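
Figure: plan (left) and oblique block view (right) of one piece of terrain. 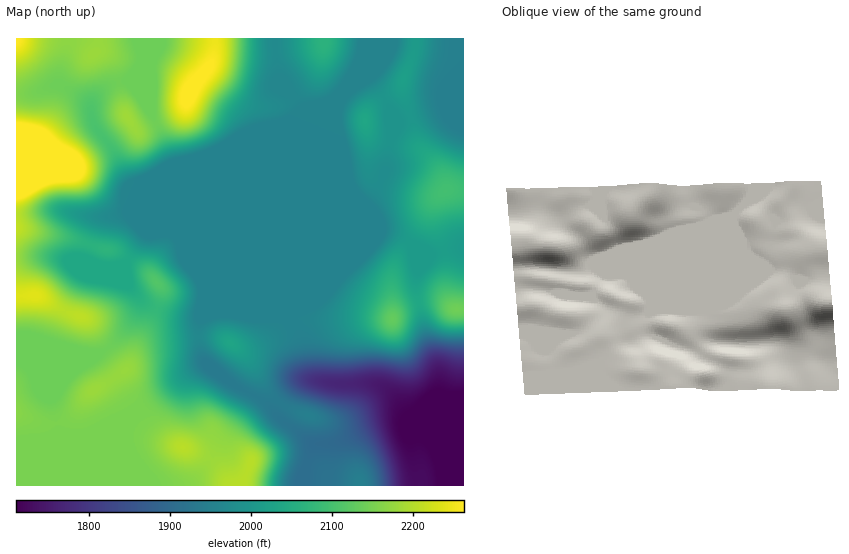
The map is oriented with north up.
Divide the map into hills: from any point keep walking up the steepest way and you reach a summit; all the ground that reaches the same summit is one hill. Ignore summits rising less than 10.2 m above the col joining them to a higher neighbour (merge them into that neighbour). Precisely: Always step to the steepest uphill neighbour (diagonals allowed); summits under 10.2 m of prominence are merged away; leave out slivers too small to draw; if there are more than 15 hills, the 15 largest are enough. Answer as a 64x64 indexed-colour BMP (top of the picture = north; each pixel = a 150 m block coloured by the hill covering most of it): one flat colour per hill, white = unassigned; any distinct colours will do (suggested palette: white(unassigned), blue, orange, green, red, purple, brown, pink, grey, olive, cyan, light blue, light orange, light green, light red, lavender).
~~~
<image width="64" height="64" href="data:image/bmp;base64,Qk12CAAAAAAAAHYAAAAoAAAAQAAAAEAAAAABAAQAAAAAAAAIAAATCwAAEwsAABAAAAAAAAAA////ALR3HwAOf/8ALKAsACgn1gC9Z5QAS1aMAMJ34wB/f38AIr28AM++FwDox64AeLv/AIrfmACWmP8A1bDFABERERERERERERERERERERERERERHu7u7u7u7u7iIiIiEREREREREREREREREREREREREREe7u7u7u7u7uIiIiIRERERERERERERERERERERERERER7u7u7u7u7u4iIiIhEREREREREREREREREREREREREREe7u7u7u7u7iIiIiERERERERERERERERERERERERERER7u7u7u7u7uIiIiIRERERERERERERERERERERERERERHu7u7u7u7u4iIiIhERERERERERERERERERERERERERESIi7u7u7u4iIiIiERERERERERERERERERERERERERESIiIiLu7u7uIiIiIREREREREREREREREREREREREREiIiIiIiLu7u4iIiVREREREREREREREREREREREREREiIiIiIiIiIiIkREVVEREREREREREREREREREREREREiIiIiIiIiIiIkRERVURERERERERERERERERERERERHMIiIiIiIiIiIkRERVVRERERERERERERERERERERERHMwiIiIiIiIiIkRERFVVERERERERERERERERERERERzMzMIiIiIiIiIkREREVVUREREREREREREREREREREczMzMzCIiIiIiJERERERVVREREREREREREREREREREczMzMzMzERERERERERERFVVEREREREREREREREREREczMzMzMzMREREREREREREVVURERERERERERERERERHMzMzMzMzMRERERERERERERVVREREREREREREREREREczMzMzMzMxERERERERERERFVVERERGIiIgREREREREczMzMzMzMzERERERERERERFVVWIiIiIiIiIERERERERzMzMzMzMzMREREREREREREVVVYiIiIiIiIiBERERERHMzMzMzMzMRERERERERERERVVViIiIiIiIiIgREREREczMzMzMzMxERERERERERERVVVWIiIiIiIiIiBERERERzMzMzMzMIkRERERERERERFVVVYiIiIiIiIiIgRERGZmZzMyZmZMiREREREREREREVVVViIiIiIiIiIiIEZmZmZmZmZmZM2ZERERERERERERVVVWIiIiIiIiIiIiZmZmZmZmZmZMzNmRERERERERERVVVVYiIiIiIiIiIiZmZmZmZmZmZMzM2ZkRERERERERFVVVViIiIiIiIiIiZmZmZmZmZmZMzMzZmZEREREREREVVVVWIiIiIiIiIiJmZmZmZmZmZMzMzNmZmRERERERERVVVVYiIiIiIiIiImZmZmZmZmZMzMzM2ZmZkRERERERFVVVViIiIiIiIIiiZmZmZmZmZMzMzMzZmZmZEREREREVVVVWIiIgiIiIiIpmZmZmZmZMzMzMzNmZmZmRERERERVVVVSIiIiIiIiIiKZmZmZmZMzMzMzM2ZmZmZ0RERERFd3VVIiIiIiIiIiIimZmZmSMzMzMzMzZmZmZmdERERHd3d3ciIiIiIiIiIiKZmZkiIzMzMzMzNmZmZmZ3RERHd3d3dyIiIiIiIiIiIiIiIiszMzMzMzM2ZmZmZmd3d3d3d3d3IiIiIiIiIiIiIiIiuzMzMzMzMzZmZmZmZ3d3d3d3d3ciIiIiIiIiIiIiIiuzMzMzMzMzNmZmZmZnd3d3d3d3dyIiIiIiIiIiIiIiu7MzMzMzMzM6ZmZmZmZ3d3d3d3d3IiIiIiIiIiIiIiu7szMzMzMzMzpmZmZmZnd3d3d3d3ciIiIiIiIiIiIiu7szMzMzMzMzOqZmZmZmZ3d3d3d3dyIiIiIiIiIiIru7uzMzMzMzMzM6pmZmZmZmd3d3d3d3IiIiIiIiIiK7u7uzMzMzMzMzMzqmZmZmZmZ3d3d3d3ciIiIiIiIiIru7u7MzMzMzMzMzOqpmZmZmZmd3d3d3dyIiIiIiIiIru7u7MzMzMzMzMzM6qmZmZmZmZ3d3d3d3IiIiIiIiIiu7u7szMzMzMzMzMzqqpmZmZmZnd3d3d3ciIiIiIiIiu7u7uzMzMzMzMzMzOqqmZmZmZmd3d3d3dyIiIiIiIiu7u7uzMzMzMzMzMzM6qqZmZmZmZ3d3d3d3IiIiIiIiK7u7u7MzMzMzMzMzMzqqqmZmZmZmd3d3d3ciIiIiIiK7u7u7szMzMzMzMzMzM6qqZmZmZmZ3d3d3dyIiIiIiK7u7u7szMzMzMzMzMzMzqqqmZmZmZXd3d3d3IiIiIiIru7u7uzMzMzMzMzMzMzOqqqZmZmZlVXd3d3ciIiIiIiu7u7uzMzMzMzMzMzMzMzqqqmZmZmVVVVd3dSIiIiIiK7u7u7MzMzMzMzMzMzMzqqqqZmZmZVVVVVVVIiIiIi3bu7u7szMzMzMzMzMzMzOqqqqmZmZlVVVVVVXd0iIi3d27u7uzMzMzMzMzMzMzOqqqqqZmZlVVVVVVVd3d3d3d3d27u7MzMzMzMzMzMzOqqqqqqlZlVVVVVVVV3d3d3d3d3d27szMzMzMzMzMzM6qqqqqqVVVVVVVVVVXd3d3d3d3d3duzMzMzMzMzMzM6qqqqqqqlVVVVVVVVVd3d3d3d3d3d3bMzMzMzMzMzMzqqqqqqqqVVVVVVVVVV3d3d3d3d3d3duzMzMzMzMzMzOqqqqqqqpVVVVVVVVVXd3d3d3d3d3d3bMzMzMzMzMzM6qqqqqqqqVVVVVVVVVd3d3d3d3d3d3dszMzMzMzMzMzqqqqqqqqpVVVVVVVVV"/>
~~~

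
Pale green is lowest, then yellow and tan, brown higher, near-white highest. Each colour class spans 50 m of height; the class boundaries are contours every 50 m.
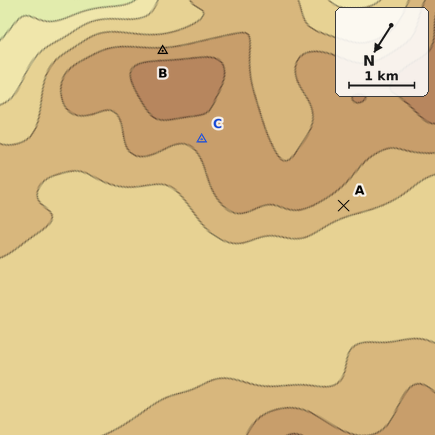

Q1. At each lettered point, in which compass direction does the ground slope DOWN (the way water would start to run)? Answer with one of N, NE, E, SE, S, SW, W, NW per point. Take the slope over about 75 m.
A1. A NW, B SE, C N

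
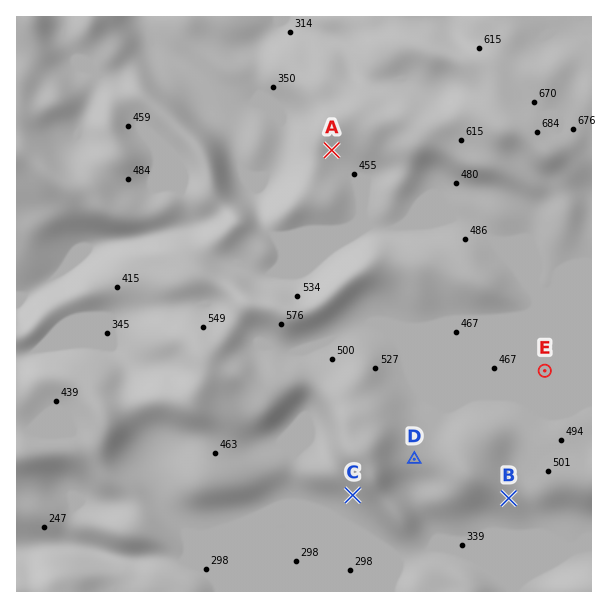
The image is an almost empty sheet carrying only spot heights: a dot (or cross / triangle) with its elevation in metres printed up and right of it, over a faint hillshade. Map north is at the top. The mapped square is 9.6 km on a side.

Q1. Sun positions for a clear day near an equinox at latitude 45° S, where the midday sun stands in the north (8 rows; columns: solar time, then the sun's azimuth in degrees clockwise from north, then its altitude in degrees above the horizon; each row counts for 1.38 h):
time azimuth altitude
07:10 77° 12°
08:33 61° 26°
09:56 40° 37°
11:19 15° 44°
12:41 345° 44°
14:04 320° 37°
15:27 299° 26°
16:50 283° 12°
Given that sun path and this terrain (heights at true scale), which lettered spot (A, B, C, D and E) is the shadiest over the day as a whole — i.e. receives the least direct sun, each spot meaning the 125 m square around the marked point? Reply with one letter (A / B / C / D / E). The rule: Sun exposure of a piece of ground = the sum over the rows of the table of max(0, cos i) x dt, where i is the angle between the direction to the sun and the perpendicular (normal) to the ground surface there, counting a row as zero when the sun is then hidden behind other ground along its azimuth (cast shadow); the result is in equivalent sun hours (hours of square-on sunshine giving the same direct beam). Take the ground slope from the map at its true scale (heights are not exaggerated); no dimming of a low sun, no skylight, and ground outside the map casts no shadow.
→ C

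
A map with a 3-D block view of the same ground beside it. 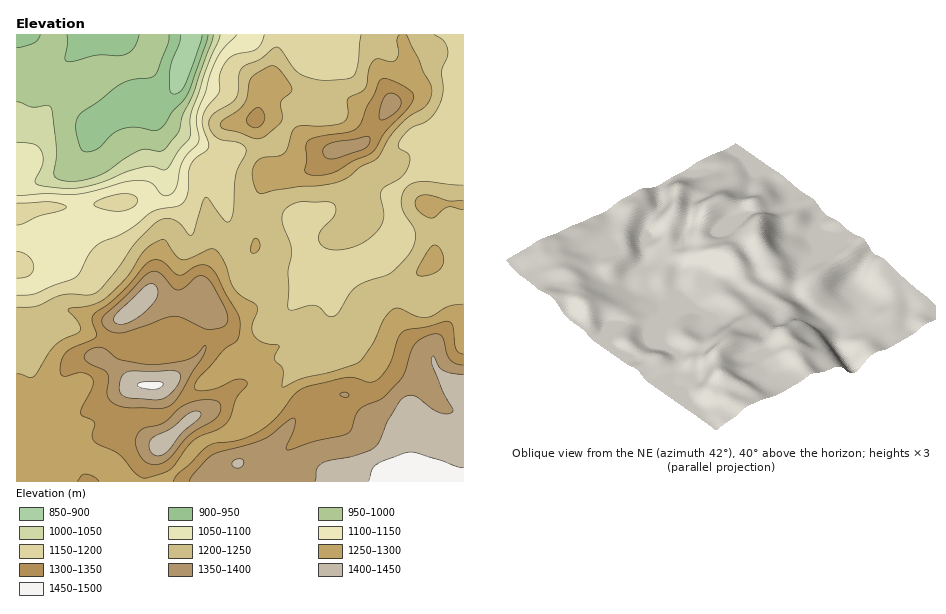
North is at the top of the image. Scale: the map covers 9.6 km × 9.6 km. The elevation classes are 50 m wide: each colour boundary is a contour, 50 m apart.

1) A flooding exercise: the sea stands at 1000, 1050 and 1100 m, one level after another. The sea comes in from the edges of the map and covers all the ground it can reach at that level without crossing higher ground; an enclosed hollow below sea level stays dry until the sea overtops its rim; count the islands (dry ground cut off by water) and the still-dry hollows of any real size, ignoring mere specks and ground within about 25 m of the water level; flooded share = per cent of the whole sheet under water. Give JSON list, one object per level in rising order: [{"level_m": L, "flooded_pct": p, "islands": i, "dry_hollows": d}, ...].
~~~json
[{"level_m": 1000, "flooded_pct": 10, "islands": 0, "dry_hollows": 0}, {"level_m": 1050, "flooded_pct": 12, "islands": 0, "dry_hollows": 0}, {"level_m": 1100, "flooded_pct": 14, "islands": 0, "dry_hollows": 0}]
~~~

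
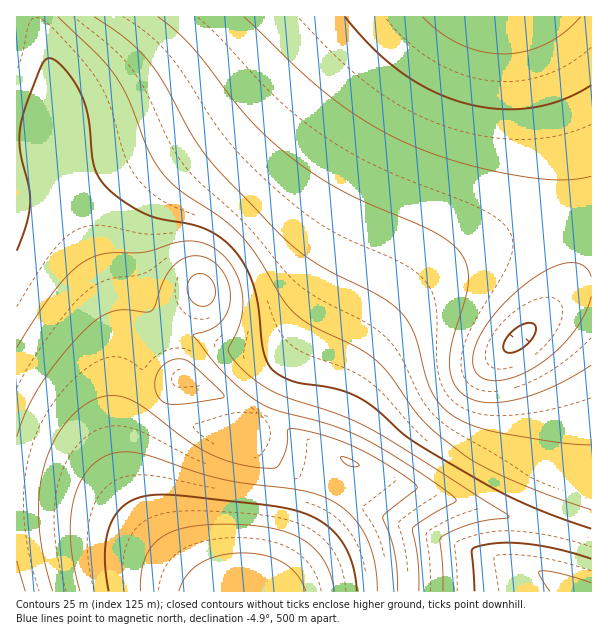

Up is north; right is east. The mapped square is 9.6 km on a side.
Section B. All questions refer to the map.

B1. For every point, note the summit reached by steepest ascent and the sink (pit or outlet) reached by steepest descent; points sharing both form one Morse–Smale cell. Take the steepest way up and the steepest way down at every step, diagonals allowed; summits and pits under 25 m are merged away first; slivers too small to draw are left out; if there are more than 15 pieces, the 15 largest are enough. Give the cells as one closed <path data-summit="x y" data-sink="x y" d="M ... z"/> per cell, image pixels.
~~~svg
<path data-summit="246 591" data-sink="503 17" d="M591 16l-127 0-4 4-60 105-58 127-23 42-21 32-17 17-20 9-18 0-12-3-40-15-23 0-8-8-16-29-6-19-4-30 5-26 11-21 20-23 72-56 36-35 49-51 23-19-334 0 1 575 250 0 4-4 41-57 37-69-17-8-6-5 0-5 24-69 23-37 18-23 41-38 30-19 27-14 48-16 24-5 31-1z"/><path data-summit="246 591" data-sink="518 339" d="M588 222l-36 2-48 14-42 20-45 31-33 35-29 42-9 20-20 63 6 5 12 6 54 22 193 60 1-318z"/><path data-summit="203 290" data-sink="503 17" d="M462 16l-111 0-24 20-49 51-36 35-54 41-28 25-10 13-11 21-5 33 4 23 6 19 12 23 12 14 23 0 40 15 12 3 18 0 20-9 17-17 27-42 30-60 45-99z"/><path data-summit="246 591" data-sink="587 588" d="M350 462l-38 69-43 61 323-1-1-49-193-60z"/>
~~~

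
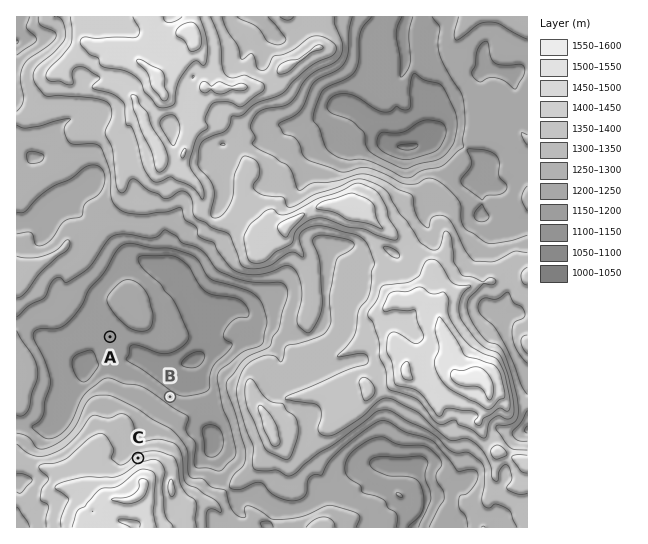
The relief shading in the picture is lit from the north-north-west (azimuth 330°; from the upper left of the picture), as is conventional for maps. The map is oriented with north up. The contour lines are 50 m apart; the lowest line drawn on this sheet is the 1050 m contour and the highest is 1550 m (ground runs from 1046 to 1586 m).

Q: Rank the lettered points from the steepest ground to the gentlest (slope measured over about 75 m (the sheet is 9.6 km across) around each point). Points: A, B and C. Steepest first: C B A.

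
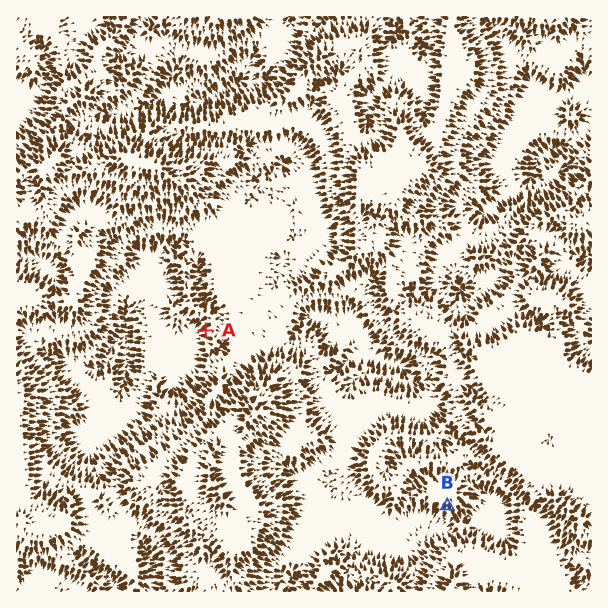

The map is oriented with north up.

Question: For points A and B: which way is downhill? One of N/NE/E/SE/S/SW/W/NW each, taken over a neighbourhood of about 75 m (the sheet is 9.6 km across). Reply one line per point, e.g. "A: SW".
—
A: W
B: S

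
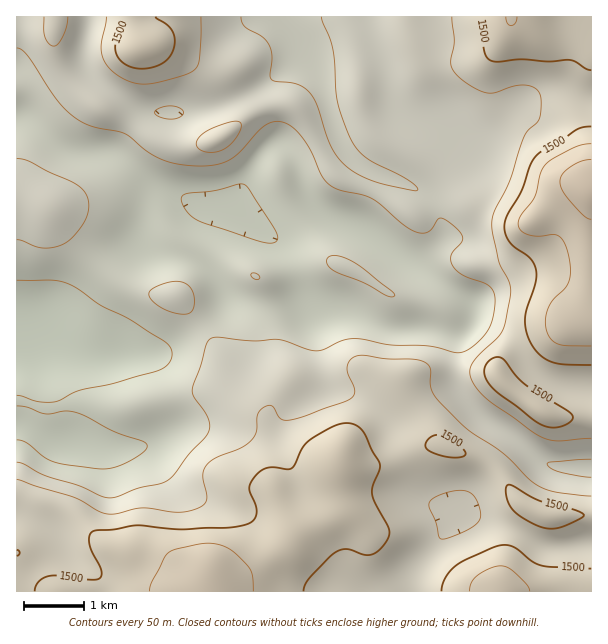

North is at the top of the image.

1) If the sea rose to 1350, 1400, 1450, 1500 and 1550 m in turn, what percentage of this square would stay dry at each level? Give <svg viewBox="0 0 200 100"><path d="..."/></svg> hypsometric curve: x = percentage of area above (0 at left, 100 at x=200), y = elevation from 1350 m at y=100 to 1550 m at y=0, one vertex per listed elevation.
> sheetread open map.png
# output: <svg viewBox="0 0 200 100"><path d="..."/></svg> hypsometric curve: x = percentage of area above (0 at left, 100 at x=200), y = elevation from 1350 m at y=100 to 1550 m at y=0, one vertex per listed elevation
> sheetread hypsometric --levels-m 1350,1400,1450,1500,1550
<svg viewBox="0 0 200 100"><path d="M187 100l-54-25-56-25-42-25-27-25"/></svg>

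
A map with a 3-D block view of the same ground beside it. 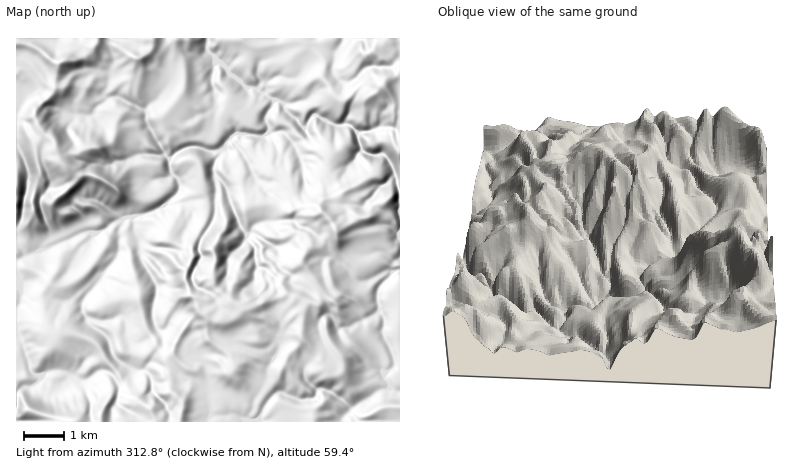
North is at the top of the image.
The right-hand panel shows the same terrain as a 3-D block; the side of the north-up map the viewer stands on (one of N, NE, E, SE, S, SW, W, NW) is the N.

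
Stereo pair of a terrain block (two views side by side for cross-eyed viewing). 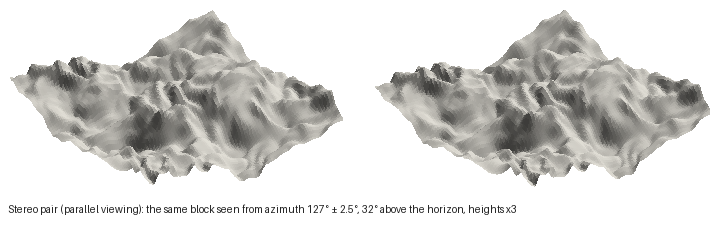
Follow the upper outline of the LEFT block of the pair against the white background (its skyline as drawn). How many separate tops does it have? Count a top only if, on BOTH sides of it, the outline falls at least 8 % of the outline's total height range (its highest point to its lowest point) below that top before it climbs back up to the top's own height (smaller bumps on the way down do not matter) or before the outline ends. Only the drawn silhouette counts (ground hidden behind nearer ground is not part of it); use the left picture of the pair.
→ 2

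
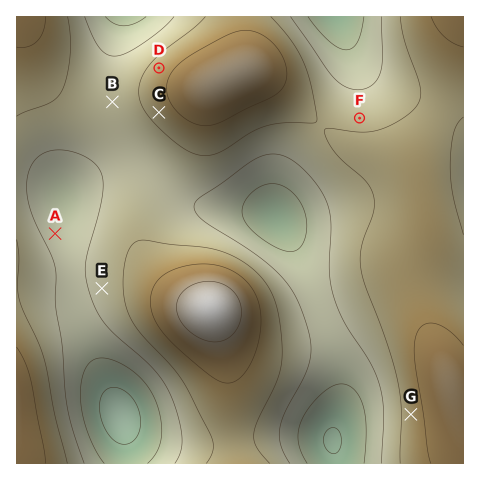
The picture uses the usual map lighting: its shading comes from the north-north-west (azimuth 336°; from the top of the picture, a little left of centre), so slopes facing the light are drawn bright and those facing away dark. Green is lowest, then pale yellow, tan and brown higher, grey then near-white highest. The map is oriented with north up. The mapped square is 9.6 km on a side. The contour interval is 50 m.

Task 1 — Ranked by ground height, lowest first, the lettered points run A B C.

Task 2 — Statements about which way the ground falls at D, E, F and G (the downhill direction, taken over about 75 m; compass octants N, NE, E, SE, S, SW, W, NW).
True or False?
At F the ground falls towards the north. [True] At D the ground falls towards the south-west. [False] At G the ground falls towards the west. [True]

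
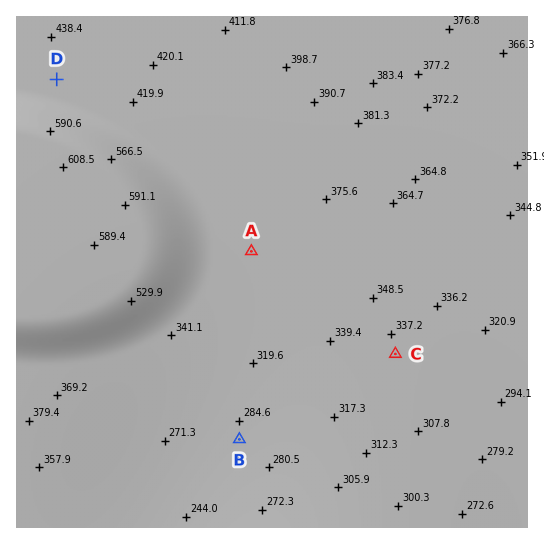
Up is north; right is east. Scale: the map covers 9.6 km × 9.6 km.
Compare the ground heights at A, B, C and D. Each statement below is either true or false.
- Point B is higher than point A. false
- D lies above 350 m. true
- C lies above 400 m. false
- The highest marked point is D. true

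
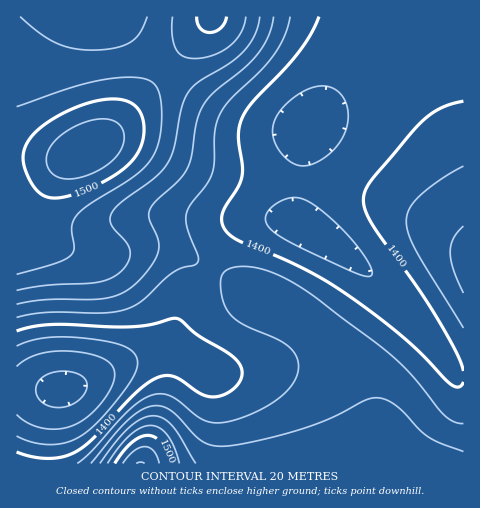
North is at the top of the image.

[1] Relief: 1335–1540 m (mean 1425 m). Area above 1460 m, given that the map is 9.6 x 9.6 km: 19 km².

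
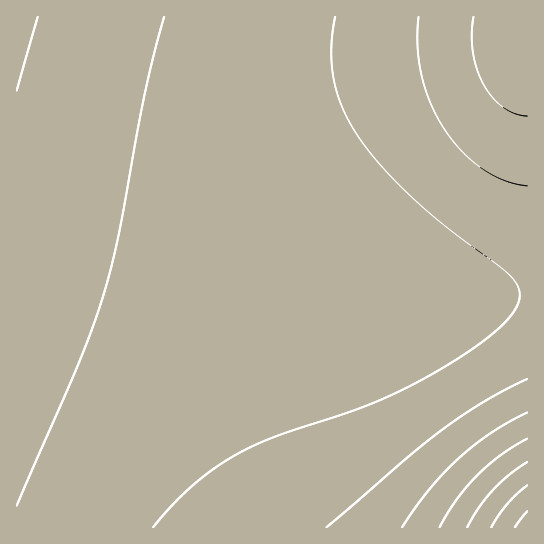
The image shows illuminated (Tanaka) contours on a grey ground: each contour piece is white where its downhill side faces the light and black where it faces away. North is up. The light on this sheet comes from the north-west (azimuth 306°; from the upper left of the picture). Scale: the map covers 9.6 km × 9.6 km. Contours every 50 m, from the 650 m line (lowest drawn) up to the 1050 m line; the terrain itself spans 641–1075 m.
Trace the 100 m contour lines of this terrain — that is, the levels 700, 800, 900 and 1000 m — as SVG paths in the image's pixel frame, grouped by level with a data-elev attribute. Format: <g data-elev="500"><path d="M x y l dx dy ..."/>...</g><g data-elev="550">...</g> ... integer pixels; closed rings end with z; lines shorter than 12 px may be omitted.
<g data-elev="700"><path d="M164 17l-18 71-27 145-15 60-25 69-62 144"/></g><g data-elev="800"><path d="M527 379l-42 22-41 28-36 28-82 70"/><path d="M419 17l-1 29 4 29 8 27 13 26 18 22 21 19 23 12 22 5"/></g><g data-elev="900"><path d="M527 439l-26 16-24 20-20 24-17 28"/></g><g data-elev="1000"><path d="M527 485l-20 20-16 22"/></g>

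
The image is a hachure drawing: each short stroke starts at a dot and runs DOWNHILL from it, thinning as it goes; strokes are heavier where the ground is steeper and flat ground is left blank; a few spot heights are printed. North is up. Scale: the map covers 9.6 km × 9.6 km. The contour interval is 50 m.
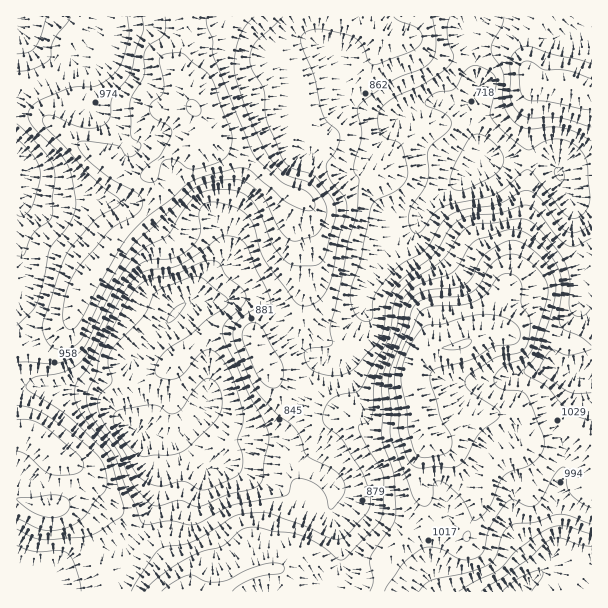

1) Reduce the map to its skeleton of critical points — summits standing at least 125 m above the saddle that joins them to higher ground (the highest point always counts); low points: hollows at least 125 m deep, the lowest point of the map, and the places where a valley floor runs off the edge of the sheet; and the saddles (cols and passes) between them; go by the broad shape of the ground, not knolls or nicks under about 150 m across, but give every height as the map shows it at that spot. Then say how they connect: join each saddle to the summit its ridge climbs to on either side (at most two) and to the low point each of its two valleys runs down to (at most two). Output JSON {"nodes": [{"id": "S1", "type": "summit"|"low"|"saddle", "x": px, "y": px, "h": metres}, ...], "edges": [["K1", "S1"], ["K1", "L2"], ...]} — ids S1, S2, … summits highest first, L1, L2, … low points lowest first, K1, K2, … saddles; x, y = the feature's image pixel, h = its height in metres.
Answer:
{"nodes": [
{"id": "S1", "type": "summit", "x": 461, "y": 345, "h": 1203},
{"id": "S2", "type": "summit", "x": 194, "y": 108, "h": 1155},
{"id": "S3", "type": "summit", "x": 570, "y": 86, "h": 929},
{"id": "L1", "type": "low", "x": 135, "y": 431, "h": 653},
{"id": "L2", "type": "low", "x": 483, "y": 153, "h": 680},
{"id": "L3", "type": "low", "x": 516, "y": 591, "h": 778},
{"id": "L4", "type": "low", "x": 17, "y": 23, "h": 810},
{"id": "K1", "type": "saddle", "x": 378, "y": 587, "h": 1002},
{"id": "K2", "type": "saddle", "x": 32, "y": 344, "h": 983},
{"id": "K3", "type": "saddle", "x": 320, "y": 158, "h": 904},
{"id": "K4", "type": "saddle", "x": 92, "y": 552, "h": 879},
{"id": "K5", "type": "saddle", "x": 581, "y": 267, "h": 876},
{"id": "K6", "type": "saddle", "x": 284, "y": 330, "h": 866},
{"id": "K7", "type": "saddle", "x": 486, "y": 20, "h": 782}],
"edges": [["K1", "S1"], ["K1", "L1"], ["K1", "L3"], ["K2", "S2"], ["K2", "L1"], ["K2", "L4"], ["K3", "S2"], ["K3", "L1"], ["K3", "L2"], ["K4", "S1"], ["K4", "S2"], ["K4", "L1"], ["K5", "S1"], ["K5", "L1"], ["K5", "L2"], ["K6", "S1"], ["K6", "S2"], ["K6", "L1"], ["K6", "L2"], ["K7", "S2"], ["K7", "S3"], ["K7", "L2"]]}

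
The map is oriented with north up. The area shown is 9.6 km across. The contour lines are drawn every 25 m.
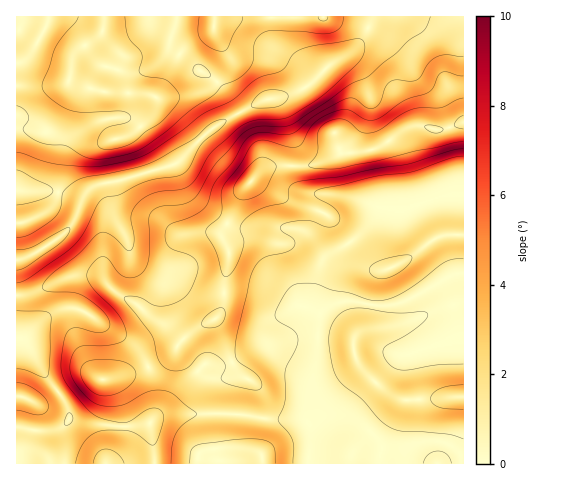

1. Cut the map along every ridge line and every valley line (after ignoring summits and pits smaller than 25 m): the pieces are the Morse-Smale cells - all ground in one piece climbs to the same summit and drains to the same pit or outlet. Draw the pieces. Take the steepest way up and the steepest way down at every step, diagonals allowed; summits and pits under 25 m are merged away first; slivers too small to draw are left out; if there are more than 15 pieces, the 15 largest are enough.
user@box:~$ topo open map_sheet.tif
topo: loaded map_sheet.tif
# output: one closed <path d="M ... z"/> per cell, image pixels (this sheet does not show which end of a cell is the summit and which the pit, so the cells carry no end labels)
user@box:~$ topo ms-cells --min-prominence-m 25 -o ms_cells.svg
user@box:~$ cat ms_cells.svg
<path d="M463 16l-91 0-8 22-7 9-9 7-19 11-27 25-17 6-21 4-44 23-13 10-32 31-53 16-28 6-8 7-6 14-1-4-4-4-12-6-9-2-37-1-1 149 8-1 21-20 14-8 9-2 9 1 11 5 42 28 11 11 8 15 5 15 1 29-2 8 16-6 68 0 35 6 29-2 6 4 4-15 1-26 5-24 2-42 7-7 20-7 26 4 20 0 12-3 41-22 10 27 4 30 4 1z"/><path d="M176 16l-160 1 1 173 37 1 9 2 12 6 4 4 1 4 6-14 10-8 26-5 53-16 32-31 32-21-13-21-13-13-13-7-29-23-1-8z"/><path d="M445 280l-48 24-25 1-26-4-13 3-13 9-12 110 20-7 14 0 14 5 11 7 13 14 1 22 81-1 0-8 2-1 0-115-5-2-4-30z"/><path d="M371 16l-193 0-8 30 30 25 13 7 13 13 13 22 25-13 21-4 24-11 20-20 19-11 9-7 13-21z"/><path d="M71 308l-9 1-13 6-25 23-6 1 8 4 18 31 21 28 5 17 14 4 34 4 32-4 5-11 0-22-6-22-8-15-11-11-42-28z"/><path d="M237 414l-68 0-15 4-4 5 0 8 5 32 154 0 2-31-2-8-4-4-33 0z"/><path d="M69 418l-6 12 3 34 89-1-5-40-32 4-34-4z"/><path d="M21 339l-5 1 0 86 24 5 19-2 7-5 4-6-3-12-23-32-18-31z"/><path d="M342 416l-14 0-19 8 2 8-2 31 70 1 2-19-3-6-16-15z"/><path d="M64 426l-5 3-14 2-28-4-1 36 48 1 1-17-2-13z"/>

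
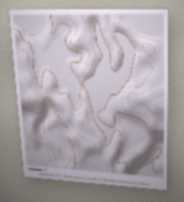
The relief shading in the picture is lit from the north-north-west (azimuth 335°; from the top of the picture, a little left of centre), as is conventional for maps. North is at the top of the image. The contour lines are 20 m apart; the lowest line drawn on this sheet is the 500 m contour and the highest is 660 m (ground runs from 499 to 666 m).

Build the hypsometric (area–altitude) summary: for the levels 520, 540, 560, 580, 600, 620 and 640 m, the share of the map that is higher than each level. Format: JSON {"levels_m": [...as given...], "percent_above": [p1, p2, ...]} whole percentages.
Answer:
{"levels_m": [520, 540, 560, 580, 600, 620, 640], "percent_above": [94, 91, 87, 78, 52, 25, 6]}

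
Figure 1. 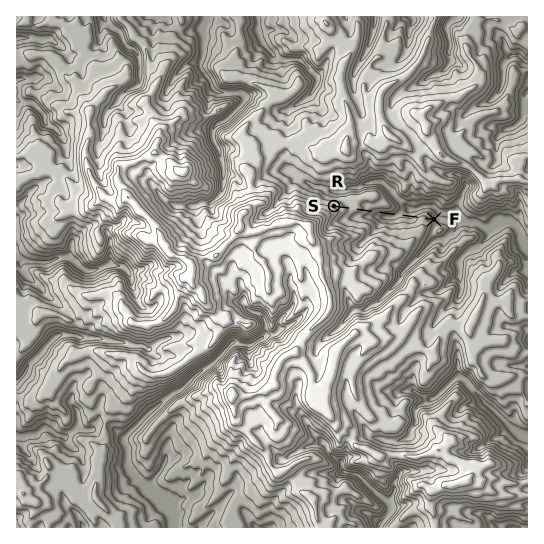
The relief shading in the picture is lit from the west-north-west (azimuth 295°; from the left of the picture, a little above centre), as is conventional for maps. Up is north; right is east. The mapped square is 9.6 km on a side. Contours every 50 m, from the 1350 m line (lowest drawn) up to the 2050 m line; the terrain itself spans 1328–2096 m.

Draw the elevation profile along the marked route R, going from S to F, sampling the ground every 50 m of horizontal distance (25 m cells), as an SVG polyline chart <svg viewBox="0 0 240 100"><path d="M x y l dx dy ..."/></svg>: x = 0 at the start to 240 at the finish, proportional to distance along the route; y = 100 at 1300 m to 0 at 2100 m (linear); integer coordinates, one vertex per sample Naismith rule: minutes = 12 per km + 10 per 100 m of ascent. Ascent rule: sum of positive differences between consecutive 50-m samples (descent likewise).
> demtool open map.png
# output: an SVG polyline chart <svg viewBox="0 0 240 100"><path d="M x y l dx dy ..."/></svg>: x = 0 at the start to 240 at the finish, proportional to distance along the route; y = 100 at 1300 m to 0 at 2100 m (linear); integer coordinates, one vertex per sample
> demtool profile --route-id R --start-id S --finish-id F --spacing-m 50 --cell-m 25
<svg viewBox="0 0 240 100"><path d="M0 58l6 1 7 1 6 1 6 1 7 1 6 1 6 1 7 1 6 1 6 1 7 1 6 2 6 2 7 3 6 2 7 1 6 1 6 2 7 2 6 0 6 1 7 2 6 3 6 1 7 0 6 0 6 0 7-1 6 0 6-1 7-4 6-3 6-3 7 0 6 2 6 3 7 2 5 2"/></svg>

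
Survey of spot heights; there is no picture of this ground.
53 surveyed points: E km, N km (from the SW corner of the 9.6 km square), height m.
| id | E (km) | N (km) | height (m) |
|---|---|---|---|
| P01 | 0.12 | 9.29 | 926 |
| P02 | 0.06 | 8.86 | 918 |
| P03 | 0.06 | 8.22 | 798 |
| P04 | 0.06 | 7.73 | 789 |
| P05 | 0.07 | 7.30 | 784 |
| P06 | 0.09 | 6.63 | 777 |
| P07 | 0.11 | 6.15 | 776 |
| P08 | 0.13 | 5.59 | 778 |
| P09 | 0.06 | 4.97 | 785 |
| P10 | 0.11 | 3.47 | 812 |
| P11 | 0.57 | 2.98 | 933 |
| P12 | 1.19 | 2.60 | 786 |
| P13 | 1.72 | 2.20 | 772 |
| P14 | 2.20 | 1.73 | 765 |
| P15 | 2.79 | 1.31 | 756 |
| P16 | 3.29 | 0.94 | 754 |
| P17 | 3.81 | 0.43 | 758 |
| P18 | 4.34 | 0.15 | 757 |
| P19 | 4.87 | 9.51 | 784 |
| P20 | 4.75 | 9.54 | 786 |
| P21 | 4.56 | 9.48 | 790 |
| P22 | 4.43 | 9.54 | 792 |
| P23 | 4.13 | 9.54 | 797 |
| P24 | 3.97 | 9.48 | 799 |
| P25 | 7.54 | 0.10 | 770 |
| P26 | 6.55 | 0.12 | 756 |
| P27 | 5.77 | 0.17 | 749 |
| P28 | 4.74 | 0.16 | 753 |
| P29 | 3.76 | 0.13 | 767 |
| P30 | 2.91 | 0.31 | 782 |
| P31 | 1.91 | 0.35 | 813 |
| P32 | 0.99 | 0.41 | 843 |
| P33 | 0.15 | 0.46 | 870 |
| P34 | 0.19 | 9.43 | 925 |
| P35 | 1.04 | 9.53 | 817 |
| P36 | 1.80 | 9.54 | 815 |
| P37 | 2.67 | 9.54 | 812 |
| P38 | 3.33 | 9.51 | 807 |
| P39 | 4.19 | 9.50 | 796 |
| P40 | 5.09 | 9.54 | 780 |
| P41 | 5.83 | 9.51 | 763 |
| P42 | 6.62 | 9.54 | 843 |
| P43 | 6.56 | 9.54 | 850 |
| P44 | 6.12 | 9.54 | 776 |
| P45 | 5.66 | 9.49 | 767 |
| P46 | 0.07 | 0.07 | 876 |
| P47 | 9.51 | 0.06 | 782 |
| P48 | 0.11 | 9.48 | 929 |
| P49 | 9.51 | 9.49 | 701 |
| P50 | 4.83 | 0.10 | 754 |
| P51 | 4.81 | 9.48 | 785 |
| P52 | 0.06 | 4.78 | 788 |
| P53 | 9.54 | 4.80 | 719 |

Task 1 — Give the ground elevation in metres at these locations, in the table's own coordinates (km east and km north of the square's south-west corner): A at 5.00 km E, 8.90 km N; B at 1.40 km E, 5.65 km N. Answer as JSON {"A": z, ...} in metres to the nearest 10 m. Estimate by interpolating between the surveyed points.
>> {"A": 780, "B": 760}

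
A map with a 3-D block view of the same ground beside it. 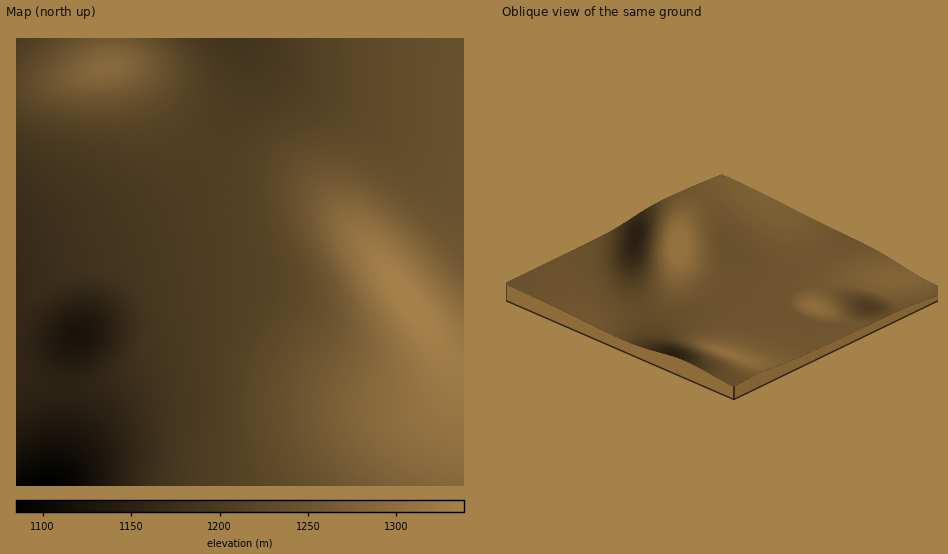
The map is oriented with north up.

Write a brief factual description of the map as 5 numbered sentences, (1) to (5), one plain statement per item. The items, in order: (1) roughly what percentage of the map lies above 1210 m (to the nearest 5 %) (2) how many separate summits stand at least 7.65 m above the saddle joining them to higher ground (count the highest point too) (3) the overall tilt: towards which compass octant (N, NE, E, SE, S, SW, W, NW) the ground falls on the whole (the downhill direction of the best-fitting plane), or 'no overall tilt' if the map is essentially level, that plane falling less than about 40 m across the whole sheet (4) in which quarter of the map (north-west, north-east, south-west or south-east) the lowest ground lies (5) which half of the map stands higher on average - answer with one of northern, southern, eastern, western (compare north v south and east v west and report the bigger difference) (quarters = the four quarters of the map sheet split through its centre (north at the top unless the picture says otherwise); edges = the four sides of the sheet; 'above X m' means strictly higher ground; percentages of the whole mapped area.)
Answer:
(1) Roughly 55 % of the ground is higher than 1210 m.
(2) 2 summits rise at least 7.65 m above their surroundings.
(3) On the whole the ground falls towards the west.
(4) The lowest ground is in the south-west quarter.
(5) On average the eastern half of the map is the higher ground.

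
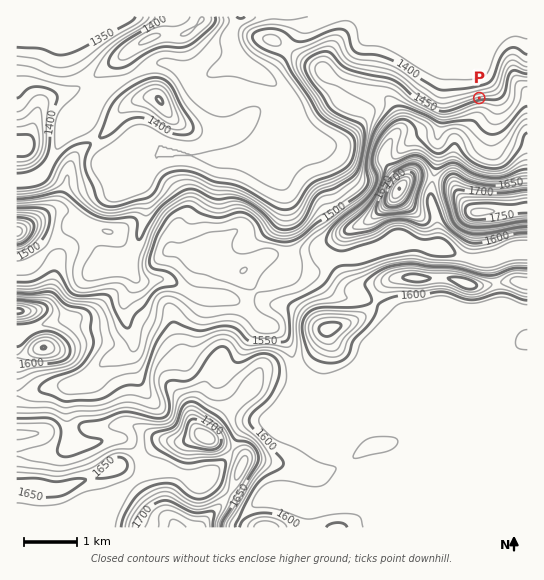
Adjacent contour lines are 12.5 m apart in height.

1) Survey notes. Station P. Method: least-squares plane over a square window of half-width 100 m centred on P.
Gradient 12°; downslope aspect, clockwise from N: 349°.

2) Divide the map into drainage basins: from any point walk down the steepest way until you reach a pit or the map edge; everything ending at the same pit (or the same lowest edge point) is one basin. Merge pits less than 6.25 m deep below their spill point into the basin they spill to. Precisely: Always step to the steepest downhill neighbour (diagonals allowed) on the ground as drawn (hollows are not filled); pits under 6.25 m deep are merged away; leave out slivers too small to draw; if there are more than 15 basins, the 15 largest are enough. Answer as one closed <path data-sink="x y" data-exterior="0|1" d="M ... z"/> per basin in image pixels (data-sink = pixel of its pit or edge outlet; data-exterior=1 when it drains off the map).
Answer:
<path data-sink="17 17" data-exterior="1" d="M201 16l-185 1 0 510 511 1 0-320-53 4-25-29-20-6-18 0-40 42-20 9-33 21-25 7-23-1-27 16-10-3-15-13-9-4-7 2-33-2-10 6-12 0-18-8-15-16-20-5-27-16-13-1-6 2 11-8 9-31-5-6-39-22 7-12 6-24 4-7 10-6 28-9 55-41 17-10 8-2 24 0 6-3 12-11z"/><path data-sink="241 17" data-exterior="1" d="M527 16l-325 0-1 5-12 11-6 3-24 0-8 2-17 10-55 41-36 13-6 9-6 24-7 12 39 22 5 6-7 25-2 6-9 7 13-1 31 17 17 4 18 17 18 8 12 0 10-6 10 0 8 2 15 0 7-2 9 4 20 16 5 0 27-16 23 1 25-7 33-21 20-9 40-42 18 0 20 6 25 29 53-4z"/>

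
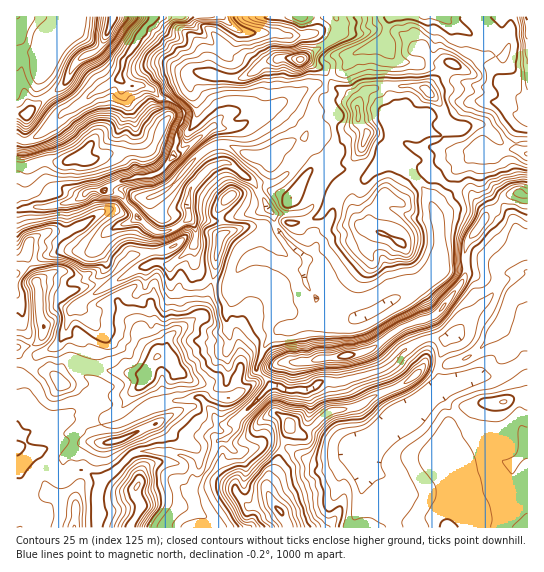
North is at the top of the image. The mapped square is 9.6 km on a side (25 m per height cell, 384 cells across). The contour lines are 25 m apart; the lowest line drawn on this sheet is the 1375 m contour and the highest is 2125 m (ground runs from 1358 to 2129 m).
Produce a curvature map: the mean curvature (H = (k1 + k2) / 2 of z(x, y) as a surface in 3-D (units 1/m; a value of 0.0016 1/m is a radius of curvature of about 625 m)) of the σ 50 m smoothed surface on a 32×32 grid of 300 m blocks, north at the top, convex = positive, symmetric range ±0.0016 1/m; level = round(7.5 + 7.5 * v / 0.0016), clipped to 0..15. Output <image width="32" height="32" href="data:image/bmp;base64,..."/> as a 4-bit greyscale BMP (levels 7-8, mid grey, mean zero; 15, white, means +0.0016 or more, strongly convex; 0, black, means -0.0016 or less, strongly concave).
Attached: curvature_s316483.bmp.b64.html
<image width="32" height="32" href="data:image/bmp;base64,Qk12AgAAAAAAAHYAAAAoAAAAIAAAACAAAAABAAQAAAAAAAACAAATCwAAEwsAABAAAAAAAAAAAAAAABEREQAiIiIAMzMzAERERABVVVUAZmZmAHd3dwCIiIgAmZmZAKqqqgC7u7sAzMzMAN3d3QDu7u4A////AIdrVYw1Z2RmqXh3h4eIiHh4fGZrx4ZouchkpYd3iIh4eHiFnmZmj1yIhpaHd3iIeHl2Zj2FlXpMmGZ3d3iIiHh2iHhCZmplRbV2Z4iYiId3eHet62iYRpOJtGZ3eJh3h3d3djjqaIKqradHV3aYZ3Z3dneVR5hpCulf/3NWiKqndrl2e3Zmm9AgJUjvc2Z3mXm3eImo2JhlekIgFfxWVmiGiYiGqodntP///HFfXKaGqjiGZ5pXhpRVZor5FEV5h02Hdnp6uHZ3VVQyP/pVaZdNcneIhW2GiIhod1Jd82anPmpXtrV3dYiIZ4d2Qq9FmH+ItzmlhpV4iHh4dmYrmGlkulXGQoXkd3hmaLaGR6Zot0NUrd+C5GeVd5l55lemd33Lg0kAxd2ZSmeKqbdV93ZEiO2wuyWTVmeGiYdlVW12hlJHTcgpv5PLWHaqxGeYq4dnQiRuc4xGWneWeXaYl5vJqru2QPUyanWmd2dphnVXWru5q/IvqtqmeG1XiHZmdTBH2XW4gIdXiYZ7pneJeKjmJJx1vwxHdneHXVd3iatmjVI3VoI7Zmdml4xWZqVFZ4TbRFIJ13dlZUeLu7+Id3eFXzY7m7u52mppR2ZkebaHdlv6FbqIdov/1DV1iKlolpZ0P2BniKhEMTy5Vpp2aIaYd03oJWZjmZyIqIZ1Z5h2"/>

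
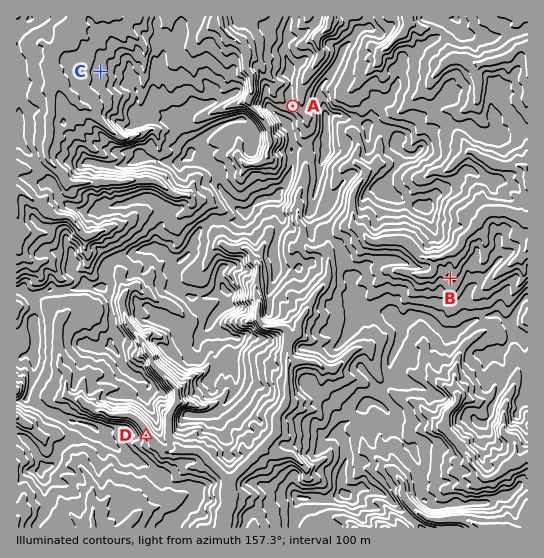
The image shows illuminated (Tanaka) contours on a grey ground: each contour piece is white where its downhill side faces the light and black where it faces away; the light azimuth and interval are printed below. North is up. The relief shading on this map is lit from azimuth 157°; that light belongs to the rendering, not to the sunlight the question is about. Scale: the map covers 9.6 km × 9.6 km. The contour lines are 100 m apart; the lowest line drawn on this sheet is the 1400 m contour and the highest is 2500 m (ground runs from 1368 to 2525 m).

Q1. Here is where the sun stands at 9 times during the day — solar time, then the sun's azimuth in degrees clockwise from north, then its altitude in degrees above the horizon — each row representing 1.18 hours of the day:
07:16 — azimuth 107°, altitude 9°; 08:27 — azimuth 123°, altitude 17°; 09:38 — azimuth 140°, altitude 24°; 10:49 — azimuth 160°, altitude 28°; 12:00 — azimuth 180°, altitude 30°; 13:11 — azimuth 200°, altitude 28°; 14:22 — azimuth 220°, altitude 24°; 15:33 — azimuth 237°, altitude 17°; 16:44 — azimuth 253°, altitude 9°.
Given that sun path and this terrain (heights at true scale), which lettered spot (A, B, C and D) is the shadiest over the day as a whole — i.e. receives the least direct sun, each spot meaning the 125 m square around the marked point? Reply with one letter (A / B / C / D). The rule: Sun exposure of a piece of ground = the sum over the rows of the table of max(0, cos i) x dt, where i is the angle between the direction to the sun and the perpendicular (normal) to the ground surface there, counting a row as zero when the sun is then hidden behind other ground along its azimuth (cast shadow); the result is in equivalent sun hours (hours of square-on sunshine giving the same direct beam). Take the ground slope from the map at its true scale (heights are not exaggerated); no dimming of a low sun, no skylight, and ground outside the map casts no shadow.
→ B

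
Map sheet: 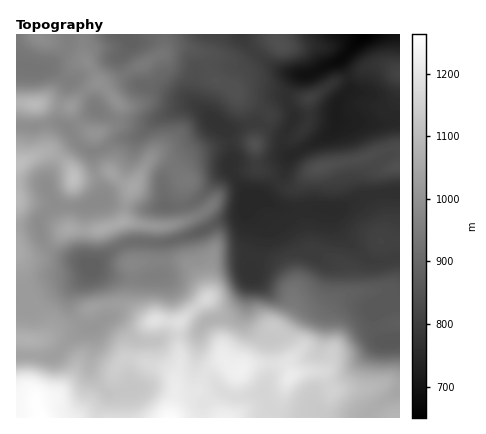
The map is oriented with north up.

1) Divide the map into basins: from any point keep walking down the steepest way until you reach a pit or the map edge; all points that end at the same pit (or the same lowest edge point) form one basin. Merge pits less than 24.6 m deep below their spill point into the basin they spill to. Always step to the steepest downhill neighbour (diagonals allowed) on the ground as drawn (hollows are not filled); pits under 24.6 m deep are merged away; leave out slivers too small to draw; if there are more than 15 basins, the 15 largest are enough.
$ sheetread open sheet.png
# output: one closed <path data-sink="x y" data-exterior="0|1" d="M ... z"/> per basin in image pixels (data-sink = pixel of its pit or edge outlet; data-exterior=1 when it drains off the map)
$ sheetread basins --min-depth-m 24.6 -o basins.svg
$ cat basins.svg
<path data-sink="364 34" data-exterior="1" d="M250 255l-36 0-2 3-2 8 0 26-2 7-10-21-7-10-7-5-50 0-2 37 8 14 10 7-8-2-10-8-12-6-20 1-12 4-16 15-30 15-2 0 5-6 1-10-24-42-6-27 0 163 384 0 0-94-4-4-8-24-4-5-6-1-30 4-12 6-11 16-4 18-4 8-13 5-14 14 1-11-8-14-7-8 6-4 10-18 0-20-9-14-7-8z"/><path data-sink="248 200" data-exterior="0" d="M246 141l-16 0-14 4-24 9-11 10-2 8 7 8-5 12 2 26-3 5-12 3-18 0-30-4-8 3 2 7 13 28 5 4 8-2 44 1 7 5 7 10 10 21 2-7 0-26 4-11 36 0 26 9 7 8 9 14 0 20-10 18-6 4 12 16 4 14 12-11 13-5 9-28 10-14 12-6 30-4 6 1 4 5 8 24 4 3 0-175-14 2-26 10-44 9-18 16-10 3-6-3-12-11-12-6-3-24z"/><path data-sink="92 268" data-exterior="0" d="M112 226l-12 4-32-1-30 26-14 1-8-4 6 30 24 42-4 15 30-14 16-15 12-4 20-1 12 6 10 8 8 1-8-4-9-12-1-40-5-4z"/><path data-sink="34 68" data-exterior="0" d="M82 34l-66 0 0 69 34 0 20 4 18-19 11-6-15-24z"/><path data-sink="128 34" data-exterior="1" d="M162 34l-80 0 2 24 14 24 6 3 56-30 3-3z"/>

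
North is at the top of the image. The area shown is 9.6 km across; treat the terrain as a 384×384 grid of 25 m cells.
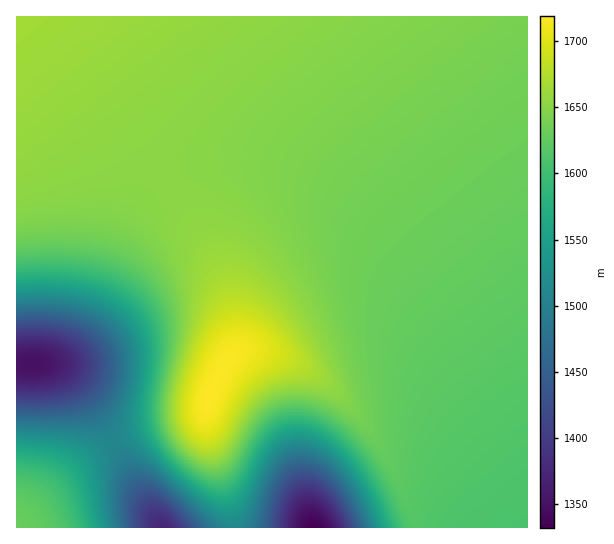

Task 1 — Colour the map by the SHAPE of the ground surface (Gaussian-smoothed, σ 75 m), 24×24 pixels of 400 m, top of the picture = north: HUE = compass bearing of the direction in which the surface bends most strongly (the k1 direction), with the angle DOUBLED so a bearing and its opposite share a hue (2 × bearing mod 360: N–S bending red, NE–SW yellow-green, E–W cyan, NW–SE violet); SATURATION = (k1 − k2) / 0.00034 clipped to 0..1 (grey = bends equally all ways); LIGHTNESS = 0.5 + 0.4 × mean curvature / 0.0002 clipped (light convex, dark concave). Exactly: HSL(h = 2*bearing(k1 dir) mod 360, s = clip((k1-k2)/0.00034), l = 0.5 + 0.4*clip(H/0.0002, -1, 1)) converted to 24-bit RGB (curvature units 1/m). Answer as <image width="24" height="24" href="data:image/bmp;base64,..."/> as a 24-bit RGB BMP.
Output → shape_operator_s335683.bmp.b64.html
<image width="24" height="24" href="data:image/bmp;base64,Qk32BgAAAAAAADYAAAAoAAAAGAAAABgAAAABABgAAAAAAMAGAAATCwAAEwsAAAAAAAAAAAAAiZSQlqeIrcSBwtBus4c+SQ8vMgAzLAchq70iwf9ixv+Dl984RixKGwcsGQcsNy5MdbxNu/+MtO6Le3uBfn6Af3+Af3+Af3+AjZGio6eZvbeOxpdtrylISAA9KwAzfTVapOJhy/+iwv+JlbBNOhtHGQUuFAotPW1zZ+Fbwf+ticB3e3qBfn6Af3+Af3+Af3+AjIq3rJu0vpOezWGGyQ2UYgBqOwBbsqGEwO+t2/7FwumNklFZOxBPFgQvGBpaPLGNd/l9qv+fdoyGfHqBfn6Af3+Af3+Af3+AiILDro3CzIC/4kfA5ADhegCmXgDNwdXH3/TX4fXKzcKKmDmJRQ1lIgteJlORTOGgm/+od9B+eHSCfXuAfn6Af3+Af3+Af3+AeHCzp3K6zVzC6ijZ0gDsggDWYyXx4Obb6fHa5+K7yHN8qiimUxGIHhmTK7DTcfe1jvenbneMenaCfXyAf36Af3+Af3+Af3+Aa193ilR0pjx+uyOetBLEexPOZ1PO5uPR7OTJ4LKe0FyMtii+WSGuKlbJWOjji/rDa62beG6DfHeBfnyAf3+Af3+Af3+Af3+AT1AnV0QoYzIpbys+eTJqakSGYnqe3tWn58mk3Y6Ez16Yr0DIUD/KWKnbfvDcbcGweGaFe3GDfXmBfn2Af3+Af3+Af3+Af3+ALS8MMzEOPjcVSj8hVU81UGdKTpJTvtBw4LyL04qCxHekm2/AcYvOftPgbrW9fmCIfGqEfXSCfnuBf36Af3+Af3+Af3+Af3+AOTsVNjwWOkUbPVIkO2QuNX8zNqM1YMk90Mx/xaGUupi0kpXBia3HbnOnil6HgmWGfm+DfneBf3yAf36Af3+Af3+Af3+Af3+AXFtGRl9CPWlDOXhKNopRM59TM7VKO8k3d8lRqLx6rq+LpZR/lmdrjGB2h2SBg2uEgHOCf3qBf32Af3+Af3+Af3+Af3+Af3+AYFqeV3KfUI+lSKytQbWiPr2RQMF6S8FhY71WibVfo6lkm4Rlj2ZmiWd3hWt/g3GDgHeBf3uAf36Af3+Af3+Af3+Af3+Af3+AbmfFZXXFYonEXZzDWLDCVr+5WLqdXrSBZa1ngaVqlpttkoFtimxthm15hHB/gnWBgHqBf32Af36Af3+Af3+Af3+Af3+Af3+AeHLFcXnEboXCa5G+aJ25Z6mzaKyka6WLb551gJdykJFyi31yh3FyhHJ6g3V/gXiAgHyAgH6Af3+Af3+Af3+Af3+Af3+Af3+AenaxdXqxdIGvc4iscY+ncJaicZyac5aHdZJ4go52ioh2h3t1hXV2g3Z7gnh/gXuAgH2AgH6Af3+Af3+Af3+Af3+Af3+Af3+AfHqbeXubeX+aeIOYd4eVd4uSd46MeIuBe4l5g4h4hoN4hHt3g3h5gnl8gXt/gHyAgH6AgH+AgH+Af3+Af3+Af3+Af3+Af3+Afn2LfX2LfH+LfIGKe4OJe4aHe4aCe4V8foV6g4R6hIB5g3x5gnp7gXt9gHx/gH5/gH+AgH+AgH+Af3+Af3+Af3+Af3+Af3+Af3+Dfn+Dfn+DfoCDfYGDfYKBfIJ/fYJ8f4J7goJ7gn97gX17gXx8gH1+gH5/gH5/gH+AgH+AgH+AgH+Af3+Af3+Af3+Af3+Af3+Bf3+Bf4CBf4CBfoGAfoF/fYF+foF9gIF9gYF9gX99gX59gH19gH5+gH5/gH9/gH9/gH+AgH+AgH+AgH+Af3+Af3+Af3+Af3+Af3+Af4CAf4CAf4B/foB/foB+f4B+gIB+gIB+gH9+gH9+gH5+gH9/gH9/gH9/gH9/gH+AgH+AgH+AgH+Af3+Af3+Af3+Af3+Af4CAf4CAf4B/f4B/f4B/f4B/f4B/gIB+gIB+gH9+gH9/gH9/gH9/gH9/gH9/gH9/gH+AgH+AgH+AgH+AgH+Af3+Af3+Af4CAf4CAf4B/f4B/f4B/f4B/f4B/f4B/gIB/gIB/gH9/gH9/gH9/gH9/gH9/gH9/gH9/gH9/gH+AgH+AgH+AgH+AgH+Af3+Af4CAf4CAf4B/f4B/f4B/f4B/f4B/f4B/gIB/gIB/gH9/gH9/gH9/gH9/gH9/gH9/gH9/gH9/gH+AgH+AgH+AgH+AgH+Af3+Af4CAf4B/f4B/f4B/f4B/f4B/f4B/f4B/gIB/gIB/gH9/gH9/gH9/gH9/gH9/gH9/gH9/gH9/gH+AgH+AgH+AgH+AgH+AgH+Af4B/f4B/f4B/f4B/f4B/f4B/f4B/f4B/gIB/gIB/gH9/gH9/gH9/gH9/gH9/gH9/gH9/gH9/gH9/gH+AgH+AgH+AgH+AgH+A"/>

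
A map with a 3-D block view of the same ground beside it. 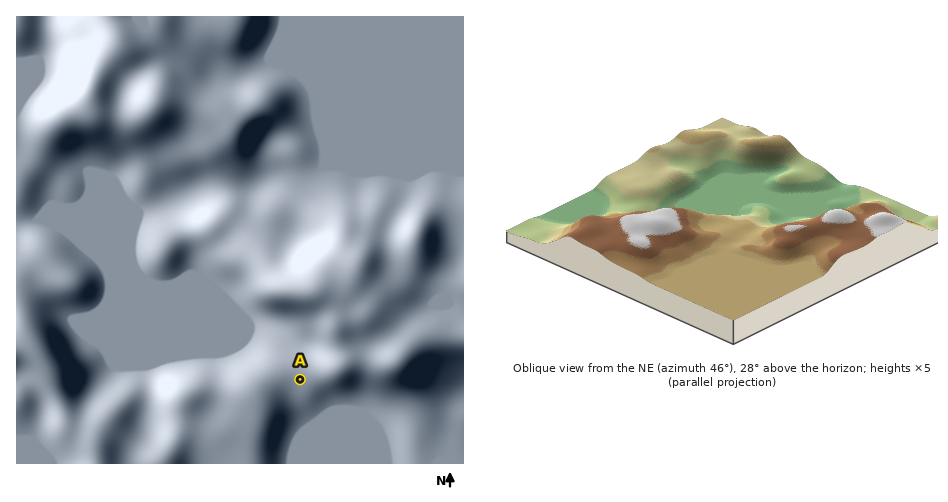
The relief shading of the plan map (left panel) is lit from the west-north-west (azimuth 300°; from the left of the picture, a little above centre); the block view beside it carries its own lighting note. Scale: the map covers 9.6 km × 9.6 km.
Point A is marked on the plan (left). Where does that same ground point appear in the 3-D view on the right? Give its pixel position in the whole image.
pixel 628 209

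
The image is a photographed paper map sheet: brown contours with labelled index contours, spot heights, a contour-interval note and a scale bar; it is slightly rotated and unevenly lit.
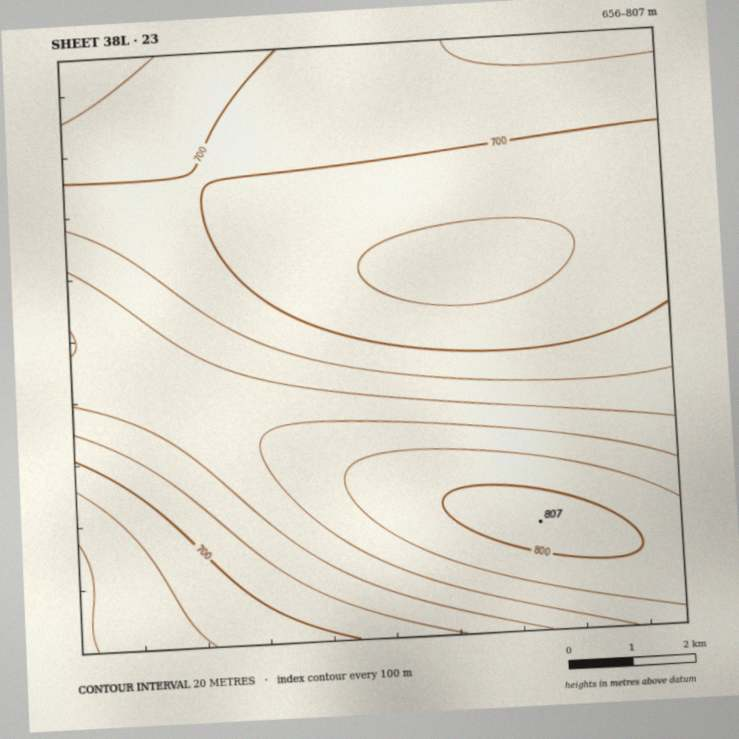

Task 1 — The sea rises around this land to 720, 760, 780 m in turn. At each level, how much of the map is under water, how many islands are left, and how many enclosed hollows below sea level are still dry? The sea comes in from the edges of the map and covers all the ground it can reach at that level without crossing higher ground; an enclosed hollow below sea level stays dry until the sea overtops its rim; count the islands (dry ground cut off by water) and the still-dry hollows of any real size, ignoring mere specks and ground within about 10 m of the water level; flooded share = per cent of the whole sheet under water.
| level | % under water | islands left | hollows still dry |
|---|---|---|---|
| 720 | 59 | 0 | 0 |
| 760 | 83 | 0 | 0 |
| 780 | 90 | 0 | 0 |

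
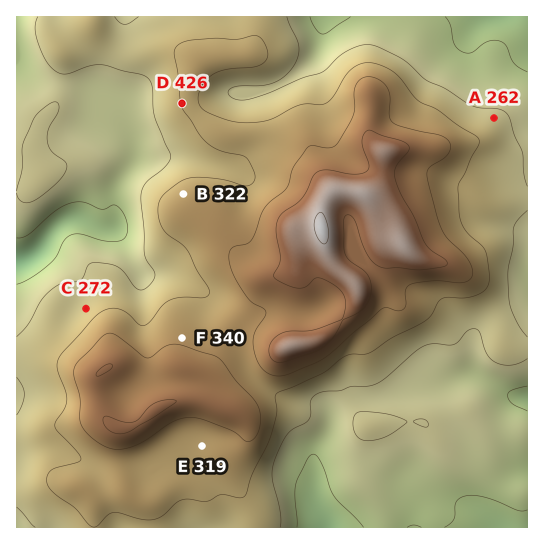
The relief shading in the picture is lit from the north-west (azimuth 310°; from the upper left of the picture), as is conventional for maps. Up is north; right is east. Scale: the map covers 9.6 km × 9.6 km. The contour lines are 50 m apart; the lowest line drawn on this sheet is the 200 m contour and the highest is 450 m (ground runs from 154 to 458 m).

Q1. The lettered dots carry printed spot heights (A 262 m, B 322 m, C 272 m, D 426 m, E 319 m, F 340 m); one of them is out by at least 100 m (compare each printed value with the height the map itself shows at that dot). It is D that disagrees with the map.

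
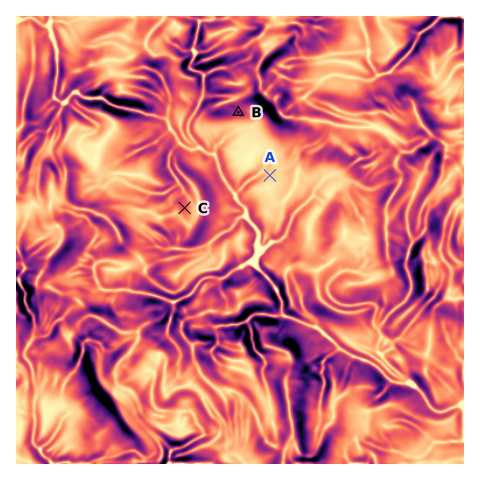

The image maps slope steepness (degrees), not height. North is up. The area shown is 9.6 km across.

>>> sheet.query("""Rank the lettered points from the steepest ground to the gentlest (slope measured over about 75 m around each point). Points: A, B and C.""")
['B', 'C', 'A']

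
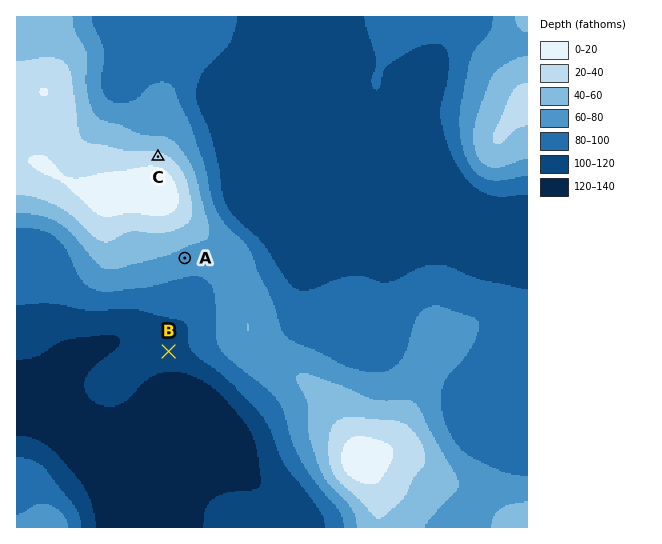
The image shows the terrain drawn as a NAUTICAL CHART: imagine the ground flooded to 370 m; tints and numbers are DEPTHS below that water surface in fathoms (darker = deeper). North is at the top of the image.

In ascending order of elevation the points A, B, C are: B A C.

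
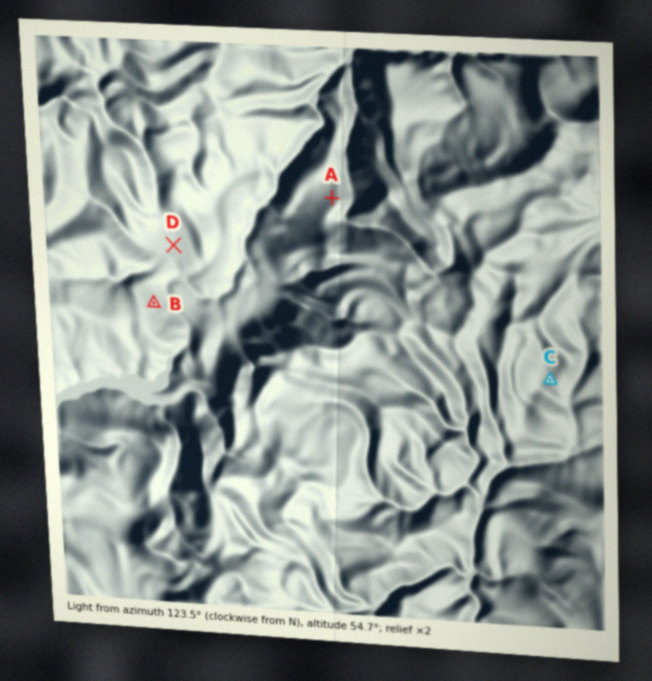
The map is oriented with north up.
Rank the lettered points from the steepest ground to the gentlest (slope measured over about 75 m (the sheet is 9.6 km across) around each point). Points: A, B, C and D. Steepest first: B A C D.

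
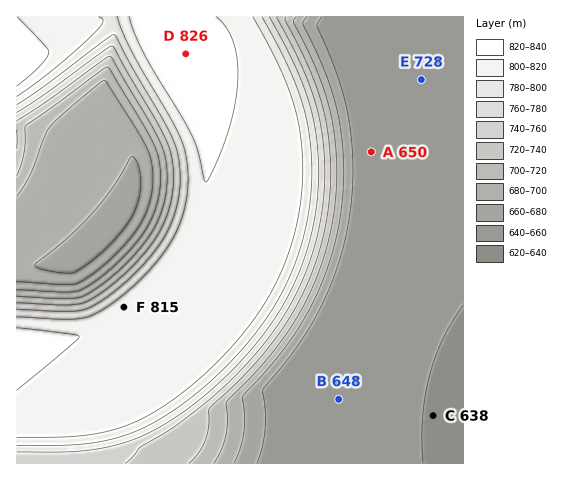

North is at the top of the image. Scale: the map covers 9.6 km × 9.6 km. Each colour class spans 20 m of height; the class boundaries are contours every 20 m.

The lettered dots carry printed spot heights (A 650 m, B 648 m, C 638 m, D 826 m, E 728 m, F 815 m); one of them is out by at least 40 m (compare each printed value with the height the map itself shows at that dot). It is E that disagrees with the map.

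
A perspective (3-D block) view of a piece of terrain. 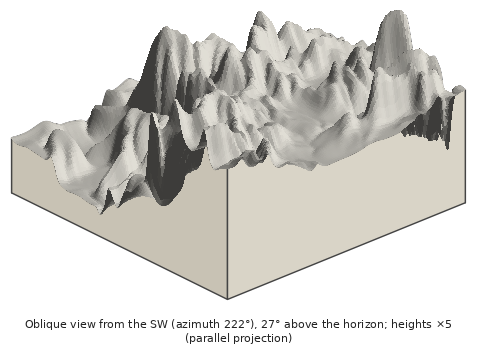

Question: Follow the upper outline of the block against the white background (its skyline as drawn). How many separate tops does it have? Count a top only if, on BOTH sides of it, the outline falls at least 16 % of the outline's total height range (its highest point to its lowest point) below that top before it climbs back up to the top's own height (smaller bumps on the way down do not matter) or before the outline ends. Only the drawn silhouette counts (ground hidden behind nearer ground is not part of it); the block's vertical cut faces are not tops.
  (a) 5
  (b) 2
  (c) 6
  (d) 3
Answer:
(d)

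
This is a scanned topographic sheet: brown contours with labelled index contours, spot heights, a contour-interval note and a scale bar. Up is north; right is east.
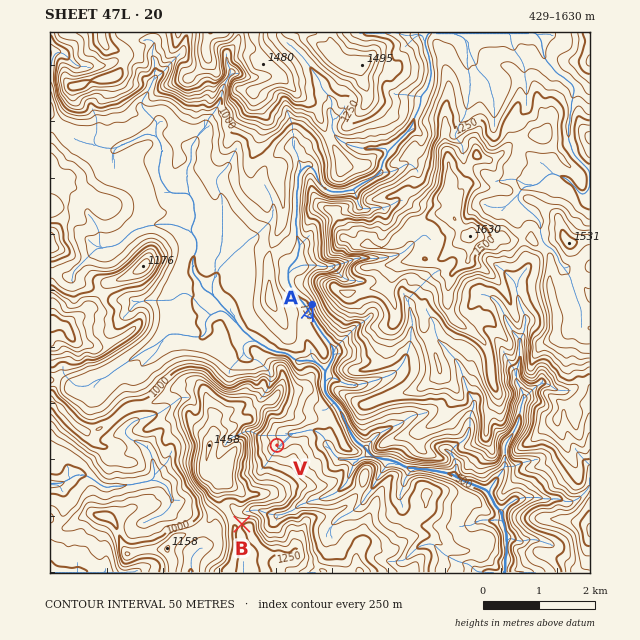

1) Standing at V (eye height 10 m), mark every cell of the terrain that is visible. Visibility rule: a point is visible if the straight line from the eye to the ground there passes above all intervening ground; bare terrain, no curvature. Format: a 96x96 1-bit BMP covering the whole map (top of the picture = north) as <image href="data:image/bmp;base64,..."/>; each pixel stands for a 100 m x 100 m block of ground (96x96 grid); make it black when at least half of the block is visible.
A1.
<image width="96" height="96" href="data:image/bmp;base64,Qk2+BAAAAAAAAD4AAAAoAAAAYAAAAGAAAAABAAEAAAAAAIAEAAATCwAAEwsAAAIAAAAAAAAA////AAAAAAAAAAAAAAAAAAAAAAAAAAAAAAAAAAAAAAAAAAAAAAAAAAAAAAAAAAAAAAAAAAAAAAAAAAAAAAAAAAAAAAAAAAAAAAAAAAAAAAAAAAAAAAAAAAAAAAAAAAAAAAAAAAAAAAAAAAAAAAAAAAAAAAAAAAAAAAAAAAAAAAAAAAAAAAAAAAAAAAAAAAAAAAAAAAAAAAAAAAAAAAAAAAAAAAAAAAAAAAAAAAAAAAAAAAAAHgAAAAAAAAAAAAAAf8AAAAAAAAAAAAAA/+AAAAAAAAwAAAAA+8AAAAAAABwAAAAA/8AAAAAAAHwAAAAAf+AAAAAAAPgAAAAAf+AAAAAAAPgAAAAAf/AAAAAGAHAAAAAAP/AAAMAMGHAAAAAAPfgAH8AMBGAAAAAAHHgAD8AMAOAAAAAAf/+jD+AMAcAAAAAAP//jA/gMAcAAAAAAB+AHAfwMAcAAAAAAB8AHgHwPAMAAAAAAB4APgP8PAGAAAAAAAcAOAP+HAAAAAAAAAAAYAcuHAAAAAAAAAAAAAEsGAAAAAAAAAAAAAD4GAAAAAAAAAAAHABwGAAAAAAAAAAAP4BgGAAAAAAAAAAAIeBgEAAAAAAAAAAAAMDgAAAAAAAAAAAAAePgAAAAAAAAAAAAB+PAAACAAAAAAAAAB+HAAAeAAAAAAAAAB/GAYAMAAAAAAAAAB/GHgAMAAAAAAAAAB/GPAAEAAAAAAAAABCEMAAEAAAAAAAAAPjAYAAEAAAAAAAAAP/AYAAEAAAAAAAAAe+A4AAAAAAAAAAAAf+A4AAAAAAAAAAAA78AYAAAAAAAAAAAAgYAYAAAAAAAAAAAAAAAYAAAAAAAAAAAAAGAYAAAAAAAAAAAAAPgQAAAAAAAAAAAAAf/wAAAAAAAAAAAAAAMQAAAAAAAAAAAAAAACAAAAAAAAAAAAC/ADgAAAAAAAAAAAMAADgAAAAAAAAAAAAAADgAAAAAAAAAAAAAAAAAAAAAAAAAAAAAAAAAAAAAAAAAAAAAAAAAAAAAAAAAAAAAAAAAAAAAAAAAAAAAAAAAAAAAAAAAAAAAAAAAAAAAAAAAAAAAAAAAAAAAAAAAAAAAAAAAAAAAAAAAAAAAAAAAAAAAAAAAAAAAAAAAAAAAAAAAAAAAAAAAAAAAAAAAAAAAAAAAAAAAAAAAAAAAAAAAAAAAAAAAAAAAAAAAAAAAAAAAAAAAAAAAAAAAAAAAAAAAAAAAAAAAAAAAAAAAAAAAAAAAAAAAAAAAAAAAAAAAAAAAAAAAAAAAAAAAAAAAAAAAAAAAAAAAAAAAAAAAAAAAAAAAAAAAAAAAAAAAAAAAAAAAAAAAAAAAAAAAAAAAAAAAAAAAAAAAAAAAAAAAAAAAAAAAAAAAAAAAAAAAAAAAAAAAAAAAAAAAAAAAAAAAAAAAAAAAAAAAAAAAAAAAAAAAAAAAAAAAAAAAAAAAAAAAAAAAAAAAAAAAAAAAAAAAAAAAAAAAAAAAAAAAAAAAAAAAAAAAAAAAAAAAAAAAAAAAAAAAAAAAAAAAAAAAAAAAAAAAAAAAAA="/>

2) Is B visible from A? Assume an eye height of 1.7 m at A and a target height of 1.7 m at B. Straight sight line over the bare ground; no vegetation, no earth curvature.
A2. no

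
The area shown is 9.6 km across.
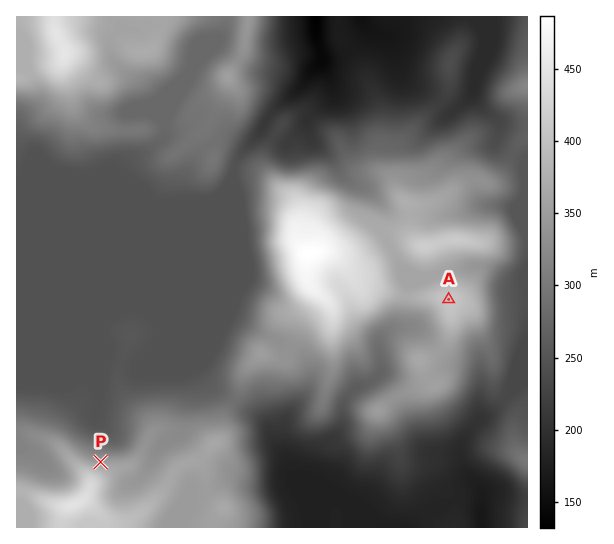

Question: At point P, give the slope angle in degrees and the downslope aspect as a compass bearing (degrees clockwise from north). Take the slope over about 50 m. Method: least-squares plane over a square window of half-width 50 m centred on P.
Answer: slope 11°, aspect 1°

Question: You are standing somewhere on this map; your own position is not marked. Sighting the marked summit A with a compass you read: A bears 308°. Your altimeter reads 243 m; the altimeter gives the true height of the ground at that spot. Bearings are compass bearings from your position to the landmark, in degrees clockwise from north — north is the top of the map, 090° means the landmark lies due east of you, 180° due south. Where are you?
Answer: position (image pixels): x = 512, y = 349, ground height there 243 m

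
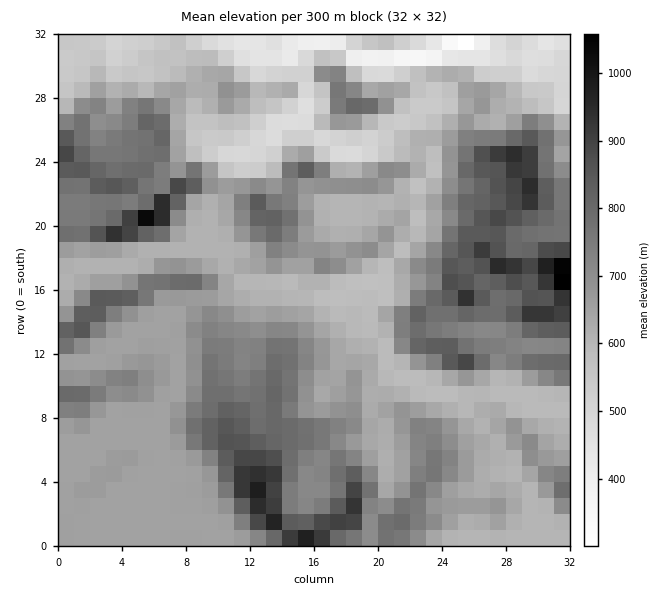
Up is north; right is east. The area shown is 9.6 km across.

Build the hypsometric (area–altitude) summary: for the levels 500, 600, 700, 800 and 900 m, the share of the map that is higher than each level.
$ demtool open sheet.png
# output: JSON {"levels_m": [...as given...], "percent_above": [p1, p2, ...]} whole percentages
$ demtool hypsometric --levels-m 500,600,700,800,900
{"levels_m": [500, 600, 700, 800, 900], "percent_above": [94, 79, 40, 16, 4]}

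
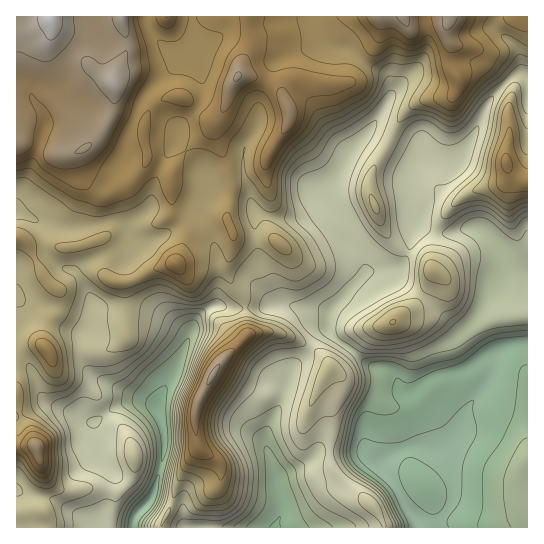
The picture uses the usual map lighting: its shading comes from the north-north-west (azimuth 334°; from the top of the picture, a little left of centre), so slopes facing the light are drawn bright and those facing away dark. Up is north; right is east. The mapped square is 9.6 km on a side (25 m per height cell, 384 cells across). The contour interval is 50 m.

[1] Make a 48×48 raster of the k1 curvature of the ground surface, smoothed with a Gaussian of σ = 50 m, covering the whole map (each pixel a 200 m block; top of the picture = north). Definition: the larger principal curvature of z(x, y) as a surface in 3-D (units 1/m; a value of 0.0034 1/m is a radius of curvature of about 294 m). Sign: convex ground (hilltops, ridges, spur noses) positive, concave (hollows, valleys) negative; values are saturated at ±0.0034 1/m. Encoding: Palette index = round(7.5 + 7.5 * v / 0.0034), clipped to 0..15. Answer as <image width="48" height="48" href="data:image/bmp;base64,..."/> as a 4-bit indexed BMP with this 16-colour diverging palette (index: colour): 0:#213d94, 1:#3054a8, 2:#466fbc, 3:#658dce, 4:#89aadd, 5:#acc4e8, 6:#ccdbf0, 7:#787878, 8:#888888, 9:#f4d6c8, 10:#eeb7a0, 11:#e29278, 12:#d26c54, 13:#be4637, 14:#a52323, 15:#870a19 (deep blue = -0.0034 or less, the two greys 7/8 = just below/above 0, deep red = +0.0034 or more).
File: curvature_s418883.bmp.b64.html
<image width="48" height="48" href="data:image/bmp;base64,Qk32BAAAAAAAAHYAAAAoAAAAMAAAADAAAAABAAQAAAAAAIAEAAATCwAAEwsAABAAAAAAAAAAlD0hAKhUMAC8b0YAzo1lAN2qiQDoxKwA8NvMAHh4eACIiIgAyNb0AKC37gB4kuIAVGzSADdGvgAjI6UAGQqHAIebmHede9+mh5mHd4iIiHd5/biYiIiIiJq6d3eNd335upqpmIeIiIic+IeYiHiIiHiZiIiMp3f3i6qpmIeImZm/uIiYh3eIiHiau7qq2of6ibuYiIiImIrrmImYh3iIiHnciJmIvZjNeJ2Yh3iJmL6oiImIiIiIiGr6h3h3rpifmJ2piHeJiuh3eIiIiIiImYz5iHeIvqiOyt2YiImpjLV3eIiIiIiIid3pd3iIzahq7ciIh4iojLZ4iIh3eIiHiZ3MmHh4y5h5/YZ4d4m5i8d3iIeIh3d3iYyZmHeKuZh5/HZ4iIm5esd3iIiIh3eIiaqId3ebmIea/HZ4iIiricd4iIiIh4iIiMh4d3moh3eZ/4d4iYiciMmIiYiIiIiIiMiJmIqYd3iJz6iIiZiLqLuYh3iIiId4iLiaupiIiHeHn+mIiIeJyJyoh4iIiIh4iaicyYiJl3d3jPuId3h4uryYh5l3iIiIiZeel4mZmIiIiu+mZ3d3rMqGd5mYiIiIiJndmJmqqZiIib76d2eKy4mpiZiJq5d3iIzaiIiJupiIeKnfuZzbmIiaqYiIibl3iImpd3d5qZmHZrqe//2Xd6zMu7uph4u5mIeKmIiJqIiHaOqMiJmIiJmrzJiamIiru3d5qId4qIiJiqeLhoiId4iHnMmJqoiIiHiJqXeJmHeJu4erh3eIeIiIiKuIq5iHiHibuXiruXZ6yYm5iIiYiIiId3qYq4h3iIi5iZvKrcmdqpqXiImZmYh4h2m6uod4iHmod4mXeL3ciJqXiImaqYh3d3namYiIiHuJmIiIeHm7mImoeJu5iIiIiZrJmZiIiKuau7qYd3iaiIjJmcyYiIeIm5ipiZiHiMmId4moeId5iIjZi8mIiIiIyneJh4h4uJh4h4iIeKqZiIrHiph3iIiL6Hd7p2Z51niIiHiIiHi4eIqneamIiIiOyHd66WZqxneHiImpiHe4d4m3esl3eIivqIiIzqmLuXd4iqmaqXjIh3i4jcd3d4m9iIiIi+y6mneImYiIqom5h3mojqZnd4i9d3iIiJurm4eZmIiHipm5d3qYrpZniIith3iId2ecuZiqqpiHeLiKh3qInqd4mIiMt3eIh3eduKqZmaqYeLh4mIp3jdh4l3eJ2Yd4iHiNtpl5iIq4ead3ial3ieuIhnh3vHd4mYeM2Il4iIjJead3eamIh62oh4iHjYZouod76YmIiHeriKd3iqqIdo2piIiIe9hnu4eM6IiJh3eLiKmJuJuXd6yZmZiYeM3LvIeL94eIiHeLl4q8qIy3aLqImZmph4q6vZd5+IeIeIiaqIiJh4vZq6mJqru6h4iInLmIyXeIiImZmph4h4jLqYmaqZqqeId4u6uph4iIiJiJmYh3h3jKhniId4iad4d5yYmqh4iZiIh4qod4h4iqmHiHd4eLl5l5uZmrqIiaiId3uoeId3eKmIiHeHd6qKuJyqmYiIiKmIeIyImoeId6iIiIiId5mMuayHh4iXibh3eK1ovJiIiKh4h3iImqqsiJuph5mA=="/>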